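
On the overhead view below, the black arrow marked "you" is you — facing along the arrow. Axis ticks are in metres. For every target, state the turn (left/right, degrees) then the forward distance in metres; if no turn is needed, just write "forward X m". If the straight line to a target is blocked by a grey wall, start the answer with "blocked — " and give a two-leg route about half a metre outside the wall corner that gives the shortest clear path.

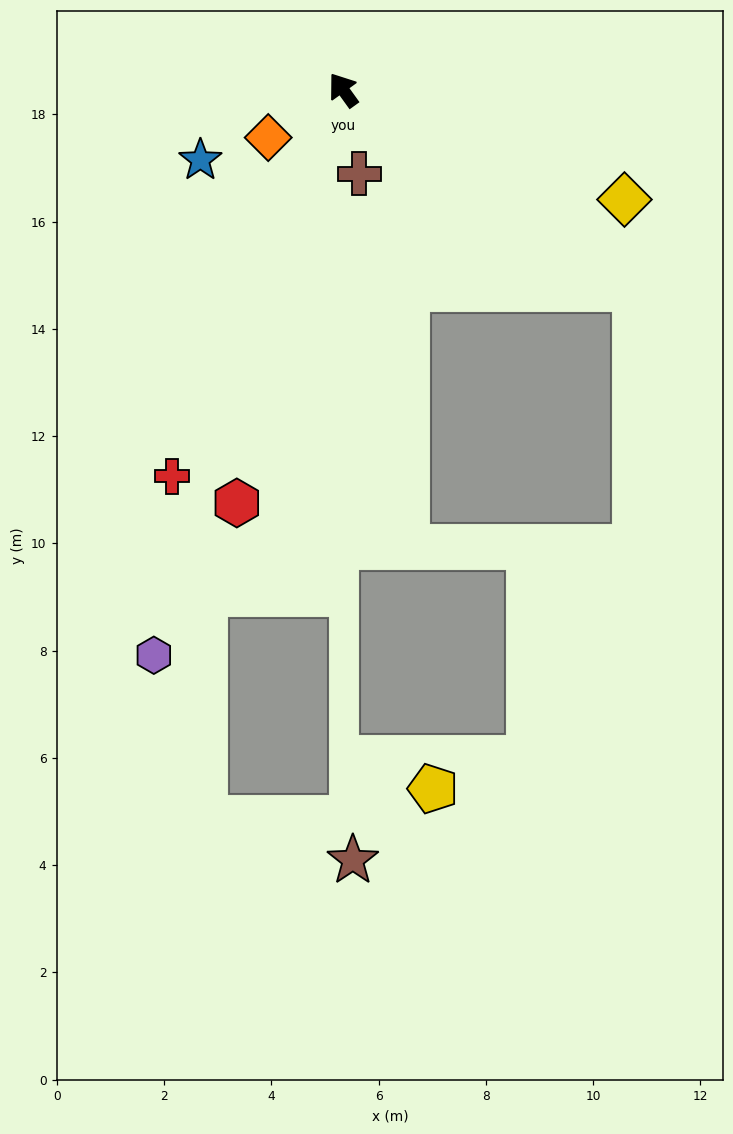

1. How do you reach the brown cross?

turn left 155°, forward 1.6 m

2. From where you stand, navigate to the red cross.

turn left 120°, forward 7.9 m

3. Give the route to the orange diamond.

turn left 87°, forward 1.7 m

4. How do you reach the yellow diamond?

turn right 147°, forward 5.6 m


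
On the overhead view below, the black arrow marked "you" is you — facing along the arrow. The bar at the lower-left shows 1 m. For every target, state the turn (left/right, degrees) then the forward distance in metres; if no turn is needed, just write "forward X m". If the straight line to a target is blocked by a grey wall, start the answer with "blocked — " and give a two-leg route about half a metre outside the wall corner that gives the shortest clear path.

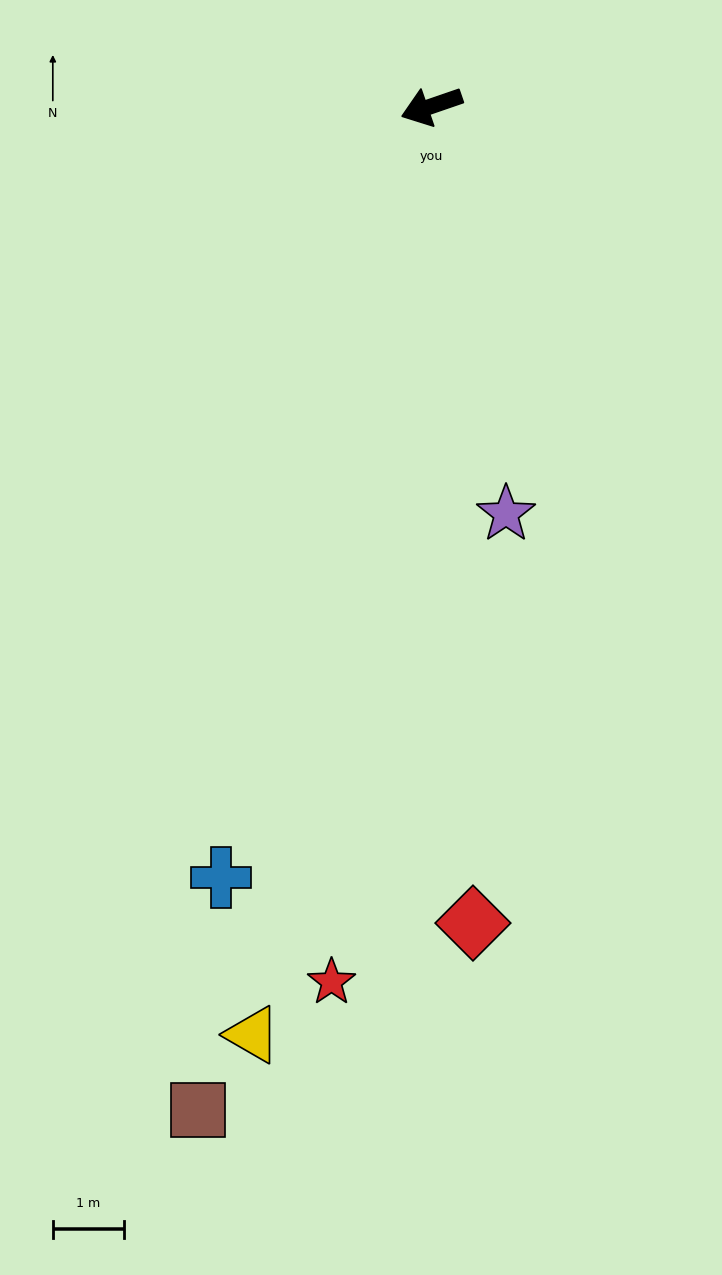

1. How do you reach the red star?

turn left 64°, forward 12.4 m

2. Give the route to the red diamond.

turn left 74°, forward 11.5 m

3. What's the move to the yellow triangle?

turn left 60°, forward 13.3 m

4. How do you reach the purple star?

turn left 81°, forward 5.8 m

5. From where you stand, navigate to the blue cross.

turn left 56°, forward 11.2 m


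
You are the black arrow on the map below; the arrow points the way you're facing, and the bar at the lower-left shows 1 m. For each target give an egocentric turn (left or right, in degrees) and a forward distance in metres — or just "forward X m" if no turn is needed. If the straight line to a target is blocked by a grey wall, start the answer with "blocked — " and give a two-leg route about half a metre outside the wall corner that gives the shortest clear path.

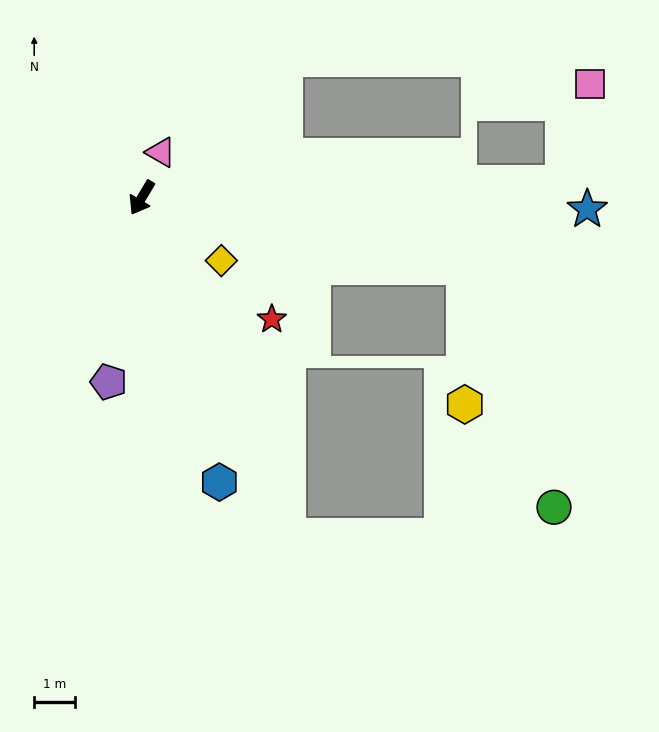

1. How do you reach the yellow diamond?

turn left 82°, forward 2.5 m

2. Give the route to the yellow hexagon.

blocked — turn left 109°, forward 8.0 m, then turn right 78°, forward 3.3 m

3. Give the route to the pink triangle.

turn right 172°, forward 1.2 m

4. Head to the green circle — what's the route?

blocked — turn left 109°, forward 8.0 m, then turn right 58°, forward 6.3 m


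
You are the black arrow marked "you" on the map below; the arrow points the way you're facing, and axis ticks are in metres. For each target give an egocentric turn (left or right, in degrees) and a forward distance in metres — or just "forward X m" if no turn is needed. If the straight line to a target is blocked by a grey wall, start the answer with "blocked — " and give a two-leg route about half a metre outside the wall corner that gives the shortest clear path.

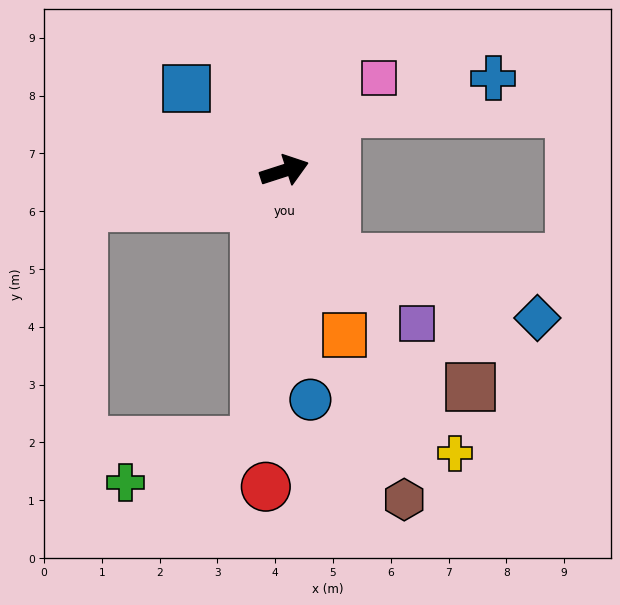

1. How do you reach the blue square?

turn left 122°, forward 2.2 m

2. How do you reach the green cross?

blocked — turn right 114°, forward 4.7 m, then turn right 66°, forward 2.4 m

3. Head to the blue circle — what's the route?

turn right 101°, forward 4.0 m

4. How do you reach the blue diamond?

blocked — turn right 77°, forward 1.8 m, then turn left 43°, forward 3.6 m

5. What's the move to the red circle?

turn right 111°, forward 5.5 m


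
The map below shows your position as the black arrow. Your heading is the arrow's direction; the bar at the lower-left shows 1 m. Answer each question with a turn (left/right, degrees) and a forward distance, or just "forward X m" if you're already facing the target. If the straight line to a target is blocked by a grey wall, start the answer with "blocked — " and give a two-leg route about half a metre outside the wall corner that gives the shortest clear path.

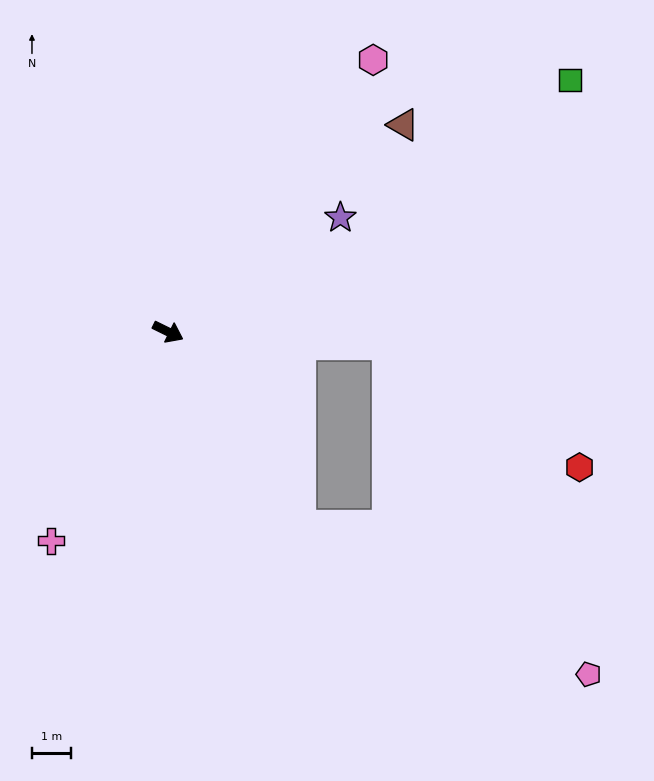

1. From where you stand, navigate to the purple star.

turn left 60°, forward 5.4 m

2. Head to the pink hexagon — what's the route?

turn left 79°, forward 8.8 m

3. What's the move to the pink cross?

turn right 93°, forward 6.2 m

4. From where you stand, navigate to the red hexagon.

blocked — turn left 23°, forward 5.7 m, then turn right 30°, forward 5.9 m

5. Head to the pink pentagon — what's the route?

blocked — turn right 30°, forward 6.1 m, then turn left 29°, forward 8.4 m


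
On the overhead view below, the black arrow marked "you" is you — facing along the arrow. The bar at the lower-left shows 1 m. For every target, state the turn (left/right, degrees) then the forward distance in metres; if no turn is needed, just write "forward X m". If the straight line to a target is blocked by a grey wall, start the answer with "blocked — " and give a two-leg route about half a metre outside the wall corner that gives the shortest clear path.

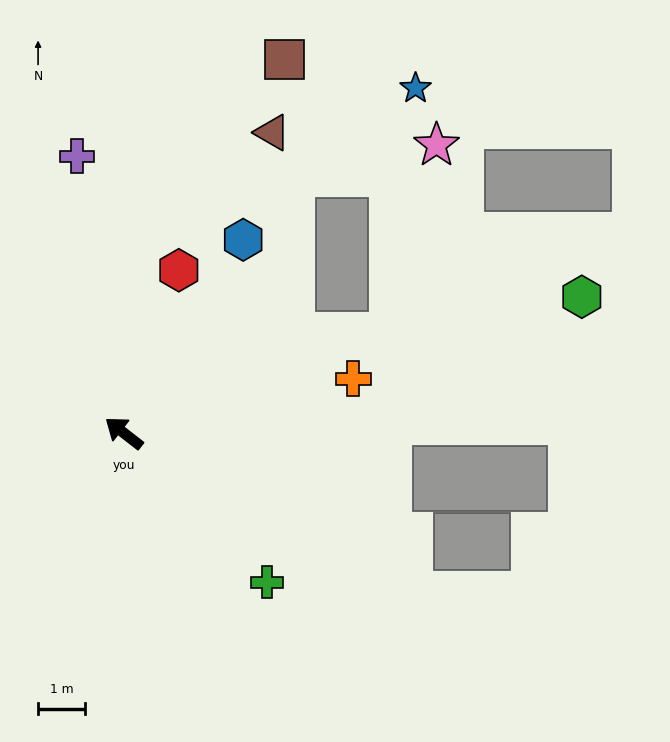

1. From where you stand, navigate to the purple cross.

turn right 43°, forward 6.0 m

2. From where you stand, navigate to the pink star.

blocked — turn right 121°, forward 6.0 m, then turn left 55°, forward 4.1 m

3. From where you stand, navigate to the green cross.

turn left 172°, forward 4.4 m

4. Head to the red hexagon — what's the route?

turn right 71°, forward 3.7 m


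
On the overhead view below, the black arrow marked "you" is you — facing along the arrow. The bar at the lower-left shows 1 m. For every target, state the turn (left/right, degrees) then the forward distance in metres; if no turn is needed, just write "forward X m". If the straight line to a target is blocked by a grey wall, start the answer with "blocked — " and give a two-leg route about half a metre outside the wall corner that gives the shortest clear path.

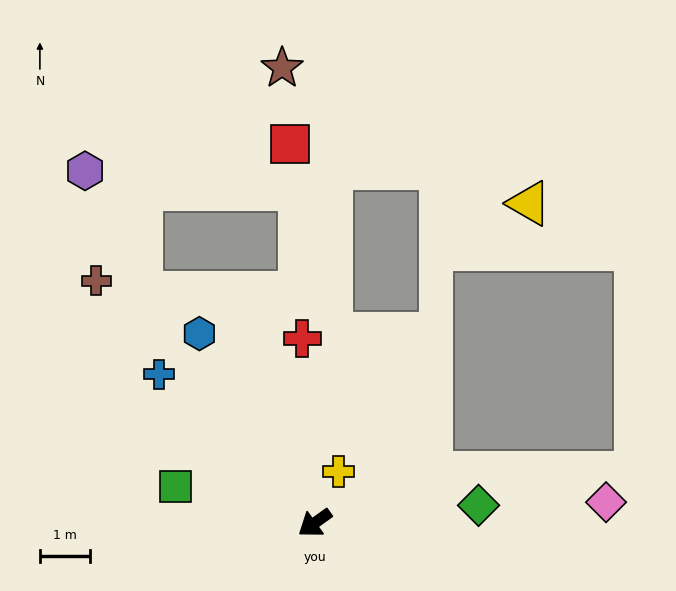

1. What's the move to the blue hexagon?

turn right 94°, forward 4.4 m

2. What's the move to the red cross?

turn right 122°, forward 3.7 m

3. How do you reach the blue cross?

turn right 79°, forward 4.3 m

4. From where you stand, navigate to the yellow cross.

turn right 151°, forward 1.1 m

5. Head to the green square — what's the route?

turn right 50°, forward 2.9 m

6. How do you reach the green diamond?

turn left 150°, forward 3.3 m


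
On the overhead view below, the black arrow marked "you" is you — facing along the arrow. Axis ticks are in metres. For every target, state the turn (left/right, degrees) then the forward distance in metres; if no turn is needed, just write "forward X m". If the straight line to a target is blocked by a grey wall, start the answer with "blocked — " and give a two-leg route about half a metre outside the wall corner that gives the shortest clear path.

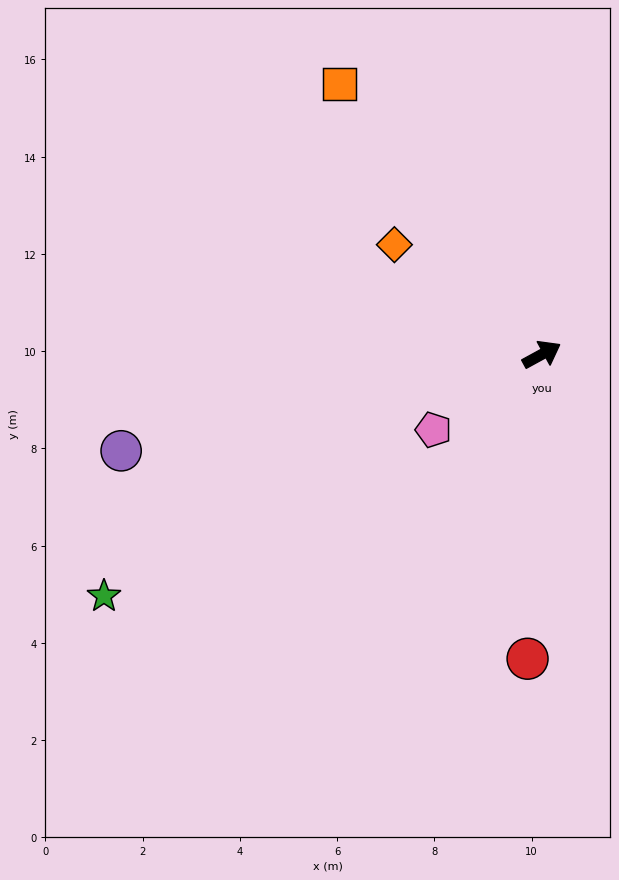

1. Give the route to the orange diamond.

turn left 115°, forward 3.8 m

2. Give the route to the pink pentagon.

turn right 174°, forward 2.7 m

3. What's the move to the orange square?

turn left 98°, forward 6.9 m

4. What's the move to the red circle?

turn right 121°, forward 6.3 m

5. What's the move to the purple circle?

turn left 164°, forward 8.9 m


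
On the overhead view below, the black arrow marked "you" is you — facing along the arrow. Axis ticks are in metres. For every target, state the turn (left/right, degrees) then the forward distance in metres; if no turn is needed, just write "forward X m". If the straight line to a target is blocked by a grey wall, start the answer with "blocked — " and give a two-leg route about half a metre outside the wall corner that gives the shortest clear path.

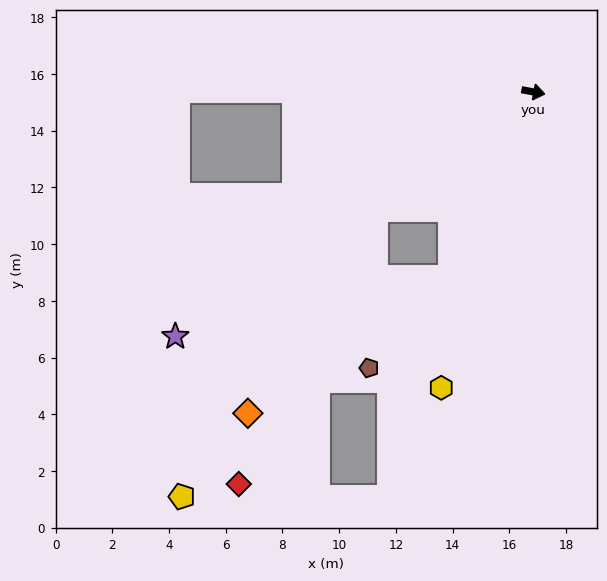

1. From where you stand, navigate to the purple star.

turn right 135°, forward 15.3 m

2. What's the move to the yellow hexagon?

turn right 97°, forward 10.9 m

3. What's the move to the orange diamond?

blocked — turn right 133°, forward 6.9 m, then turn left 21°, forward 8.5 m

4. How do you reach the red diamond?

blocked — turn right 133°, forward 6.9 m, then turn left 27°, forward 10.8 m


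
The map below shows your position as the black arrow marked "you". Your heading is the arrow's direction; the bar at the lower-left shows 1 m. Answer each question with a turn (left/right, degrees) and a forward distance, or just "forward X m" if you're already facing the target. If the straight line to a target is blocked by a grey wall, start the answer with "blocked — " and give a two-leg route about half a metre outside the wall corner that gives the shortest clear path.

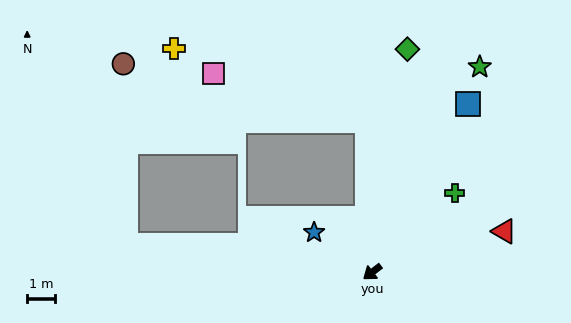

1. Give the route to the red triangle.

turn left 160°, forward 4.9 m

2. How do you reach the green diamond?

turn right 136°, forward 8.0 m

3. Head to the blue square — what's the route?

turn right 157°, forward 6.8 m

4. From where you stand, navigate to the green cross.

turn right 174°, forward 4.0 m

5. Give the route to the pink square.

blocked — turn right 125°, forward 5.3 m, then turn left 70°, forward 5.7 m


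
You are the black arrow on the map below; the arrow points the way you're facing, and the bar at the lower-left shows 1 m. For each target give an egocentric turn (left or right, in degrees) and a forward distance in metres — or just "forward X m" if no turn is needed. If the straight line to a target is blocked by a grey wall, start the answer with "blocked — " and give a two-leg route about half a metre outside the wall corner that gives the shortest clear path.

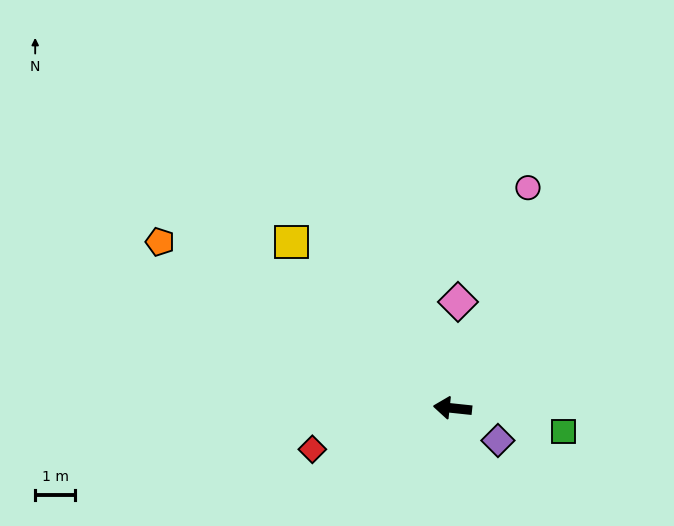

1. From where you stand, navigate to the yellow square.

turn right 40°, forward 5.8 m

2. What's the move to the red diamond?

turn left 22°, forward 3.6 m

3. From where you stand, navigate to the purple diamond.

turn left 151°, forward 1.4 m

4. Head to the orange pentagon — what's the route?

turn right 24°, forward 8.4 m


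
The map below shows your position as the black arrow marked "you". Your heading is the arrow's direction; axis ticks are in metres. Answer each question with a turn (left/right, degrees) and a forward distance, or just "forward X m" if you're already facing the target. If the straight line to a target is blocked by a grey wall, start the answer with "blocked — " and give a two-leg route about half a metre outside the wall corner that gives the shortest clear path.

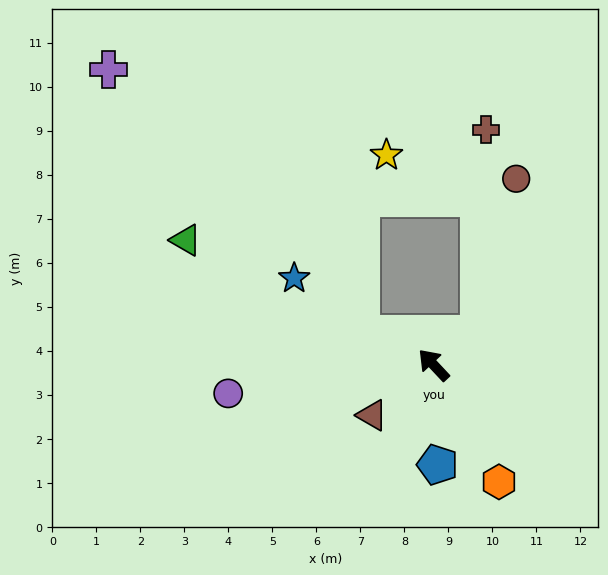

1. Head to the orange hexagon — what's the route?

turn left 166°, forward 3.0 m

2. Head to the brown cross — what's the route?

blocked — turn right 99°, forward 1.3 m, then turn left 54°, forward 4.6 m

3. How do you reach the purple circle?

turn left 55°, forward 4.7 m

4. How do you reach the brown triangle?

turn left 86°, forward 1.8 m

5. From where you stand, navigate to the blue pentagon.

turn left 139°, forward 2.3 m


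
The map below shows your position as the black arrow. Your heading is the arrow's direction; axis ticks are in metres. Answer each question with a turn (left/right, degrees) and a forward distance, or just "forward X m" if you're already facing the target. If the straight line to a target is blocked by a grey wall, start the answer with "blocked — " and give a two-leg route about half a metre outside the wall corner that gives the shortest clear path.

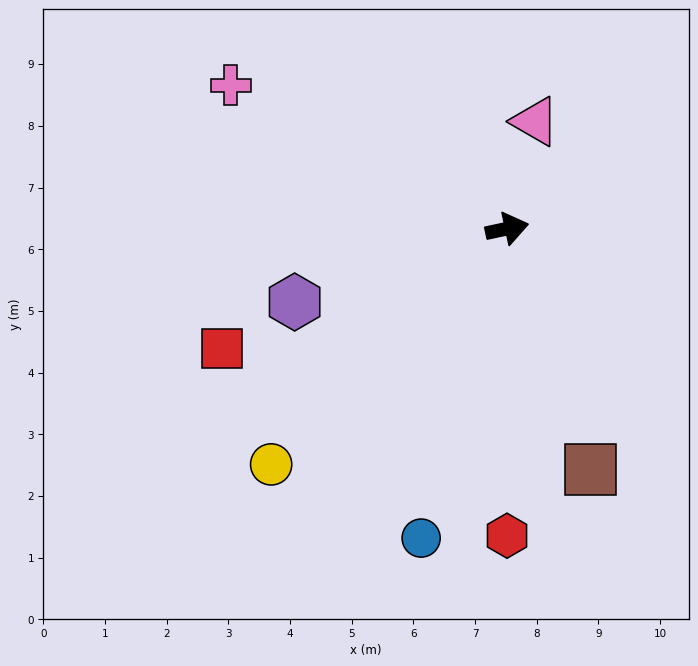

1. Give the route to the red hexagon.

turn right 102°, forward 5.0 m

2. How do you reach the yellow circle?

turn right 147°, forward 5.4 m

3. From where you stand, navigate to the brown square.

turn right 83°, forward 4.1 m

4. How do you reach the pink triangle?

turn left 63°, forward 1.8 m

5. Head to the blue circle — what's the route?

turn right 118°, forward 5.2 m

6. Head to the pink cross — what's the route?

turn left 141°, forward 5.0 m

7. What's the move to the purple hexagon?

turn right 173°, forward 3.6 m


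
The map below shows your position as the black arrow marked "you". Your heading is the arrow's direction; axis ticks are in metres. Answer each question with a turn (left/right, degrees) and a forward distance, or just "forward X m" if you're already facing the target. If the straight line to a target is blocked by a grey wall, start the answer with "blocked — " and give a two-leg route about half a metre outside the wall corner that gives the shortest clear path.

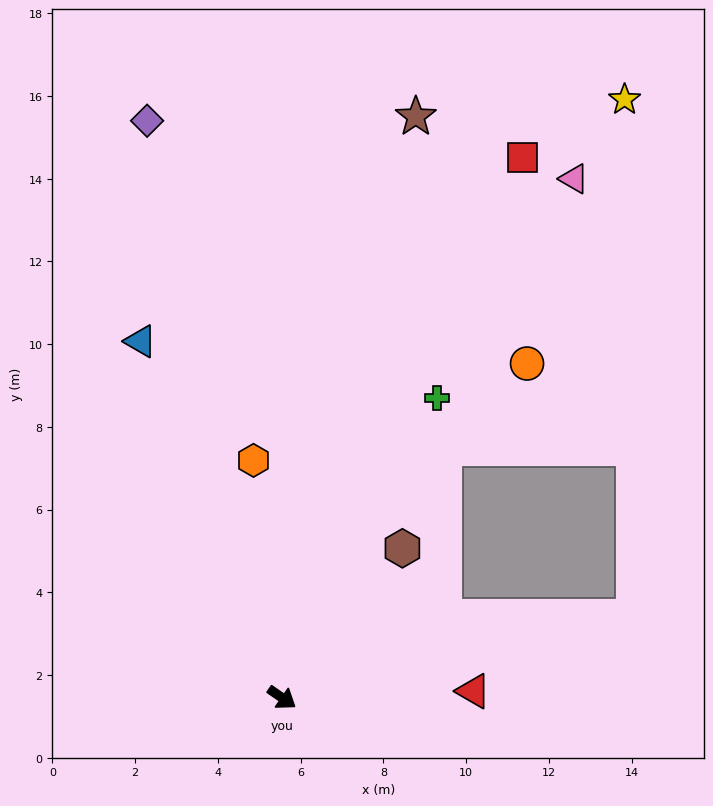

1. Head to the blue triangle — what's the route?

turn left 146°, forward 9.3 m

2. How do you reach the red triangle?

turn left 37°, forward 4.6 m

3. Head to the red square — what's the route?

turn left 101°, forward 14.3 m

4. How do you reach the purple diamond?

turn left 138°, forward 14.3 m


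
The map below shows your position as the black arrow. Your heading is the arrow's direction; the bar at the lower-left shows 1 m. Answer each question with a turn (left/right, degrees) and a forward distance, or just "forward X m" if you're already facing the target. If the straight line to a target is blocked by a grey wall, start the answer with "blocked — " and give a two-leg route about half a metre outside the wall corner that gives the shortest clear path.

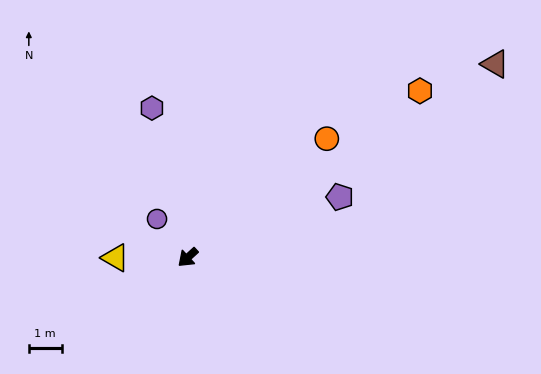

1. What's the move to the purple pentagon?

turn left 159°, forward 5.0 m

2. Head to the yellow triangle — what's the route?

turn right 42°, forward 2.2 m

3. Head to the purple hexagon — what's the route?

turn right 119°, forward 4.7 m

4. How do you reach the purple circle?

turn right 94°, forward 1.5 m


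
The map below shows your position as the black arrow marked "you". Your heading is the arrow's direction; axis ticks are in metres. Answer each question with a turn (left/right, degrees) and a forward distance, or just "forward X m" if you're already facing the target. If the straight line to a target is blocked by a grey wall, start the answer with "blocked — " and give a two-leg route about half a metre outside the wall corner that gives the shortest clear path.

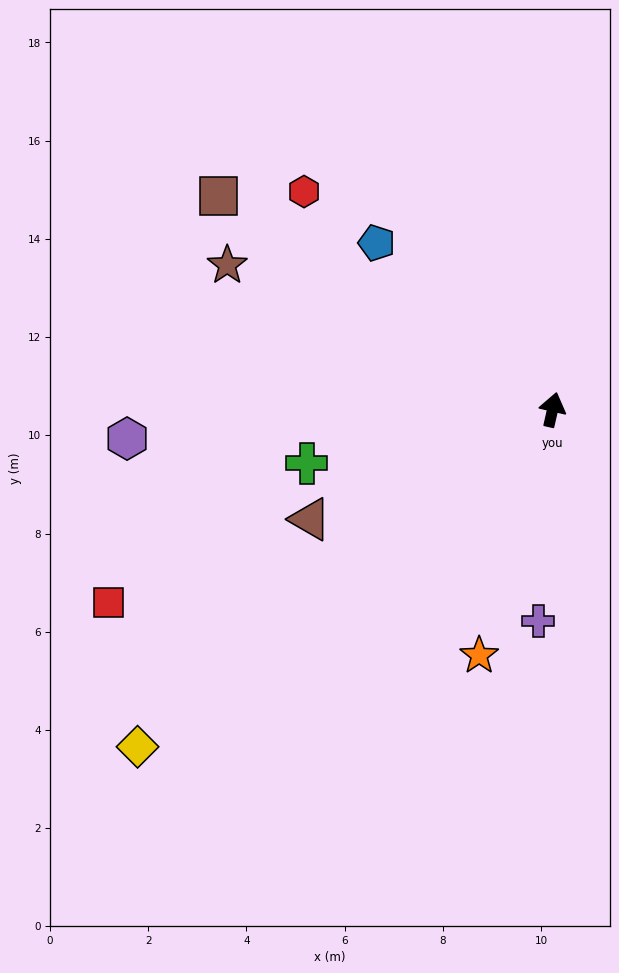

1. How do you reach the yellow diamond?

turn left 142°, forward 10.9 m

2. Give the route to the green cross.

turn left 115°, forward 5.1 m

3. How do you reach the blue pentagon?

turn left 59°, forward 4.9 m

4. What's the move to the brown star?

turn left 79°, forward 7.3 m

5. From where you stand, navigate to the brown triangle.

turn left 127°, forward 5.4 m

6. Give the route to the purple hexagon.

turn left 107°, forward 8.7 m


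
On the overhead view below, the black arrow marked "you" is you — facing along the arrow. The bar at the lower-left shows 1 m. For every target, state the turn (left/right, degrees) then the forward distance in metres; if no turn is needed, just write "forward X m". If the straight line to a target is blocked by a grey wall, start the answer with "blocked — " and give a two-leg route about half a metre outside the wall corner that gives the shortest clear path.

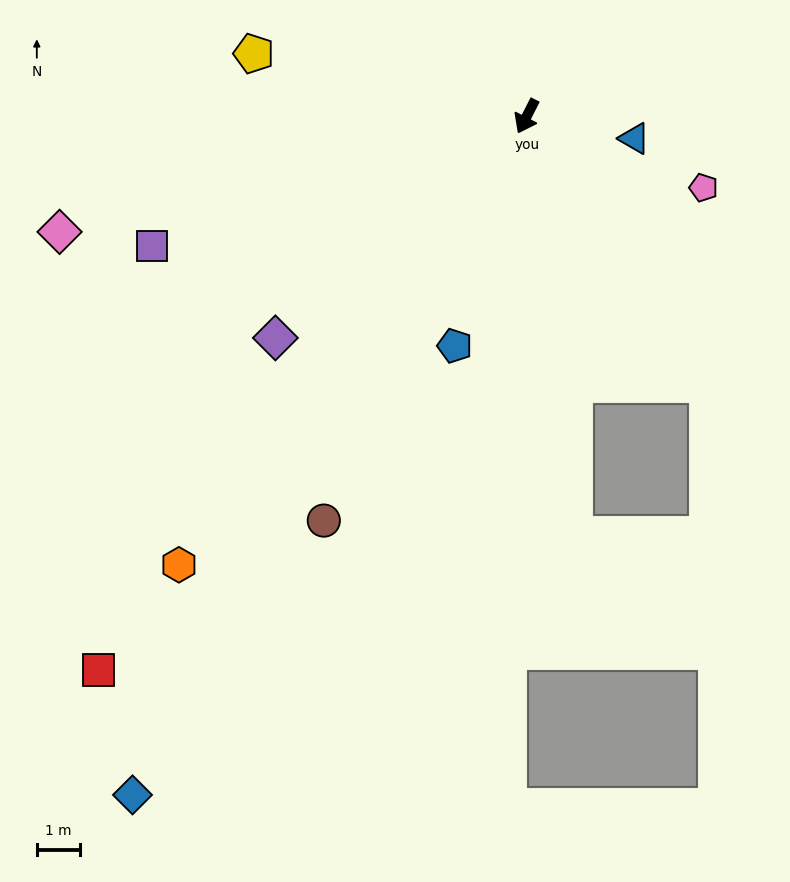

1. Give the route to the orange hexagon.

turn right 11°, forward 13.2 m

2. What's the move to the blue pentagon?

turn left 10°, forward 5.6 m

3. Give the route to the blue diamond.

turn right 3°, forward 18.2 m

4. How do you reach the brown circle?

forward 10.5 m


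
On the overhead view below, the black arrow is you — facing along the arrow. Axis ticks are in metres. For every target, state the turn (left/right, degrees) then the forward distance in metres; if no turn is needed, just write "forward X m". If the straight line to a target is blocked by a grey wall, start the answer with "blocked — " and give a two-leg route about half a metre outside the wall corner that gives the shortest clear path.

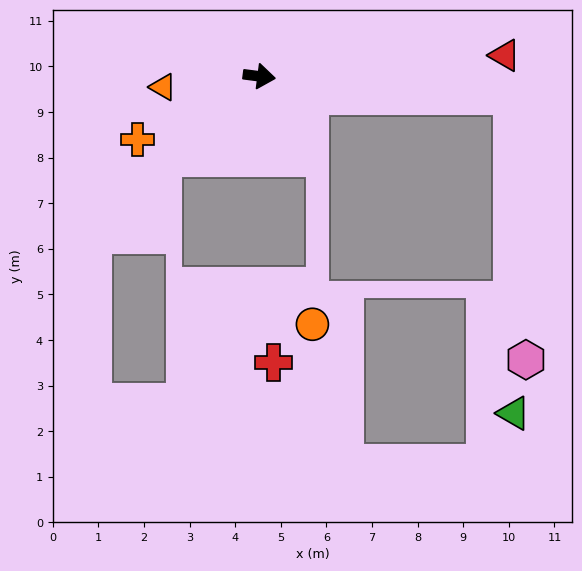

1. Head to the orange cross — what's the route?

turn right 145°, forward 3.0 m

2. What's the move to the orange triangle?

turn right 166°, forward 2.1 m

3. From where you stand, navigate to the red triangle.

turn left 12°, forward 5.4 m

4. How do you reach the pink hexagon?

blocked — turn left 3°, forward 5.6 m, then turn right 83°, forward 5.8 m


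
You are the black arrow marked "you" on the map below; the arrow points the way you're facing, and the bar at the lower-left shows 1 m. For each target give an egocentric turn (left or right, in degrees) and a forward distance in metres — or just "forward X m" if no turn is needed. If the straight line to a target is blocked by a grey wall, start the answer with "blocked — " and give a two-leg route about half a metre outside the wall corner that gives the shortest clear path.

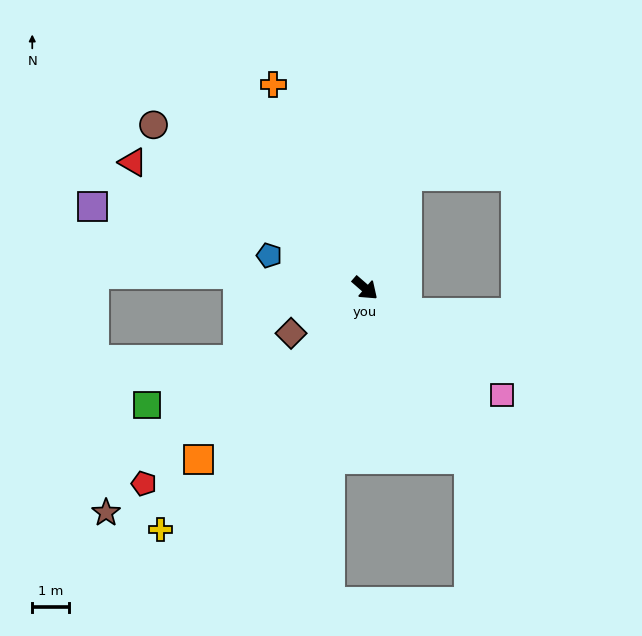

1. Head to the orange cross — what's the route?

turn left 155°, forward 6.2 m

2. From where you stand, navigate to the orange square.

turn right 93°, forward 6.6 m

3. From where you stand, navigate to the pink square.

turn left 3°, forward 4.8 m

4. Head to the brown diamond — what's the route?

turn right 108°, forward 2.4 m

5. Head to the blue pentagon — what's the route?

turn right 158°, forward 2.8 m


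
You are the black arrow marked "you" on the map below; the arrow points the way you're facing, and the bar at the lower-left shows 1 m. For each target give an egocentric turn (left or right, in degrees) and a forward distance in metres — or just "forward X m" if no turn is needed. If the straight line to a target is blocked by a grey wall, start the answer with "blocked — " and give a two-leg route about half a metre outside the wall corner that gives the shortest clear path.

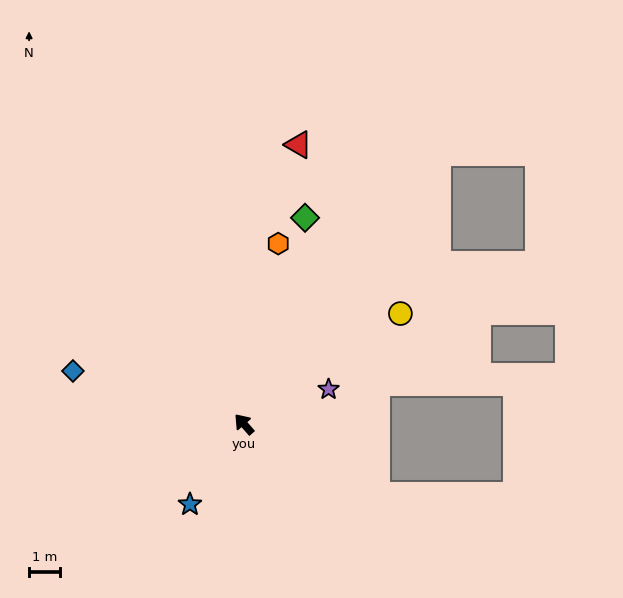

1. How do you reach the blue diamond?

turn left 32°, forward 5.8 m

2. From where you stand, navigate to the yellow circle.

turn right 96°, forward 6.2 m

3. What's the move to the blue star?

turn left 105°, forward 3.1 m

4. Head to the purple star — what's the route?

turn right 109°, forward 3.0 m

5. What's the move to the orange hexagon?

turn right 52°, forward 5.9 m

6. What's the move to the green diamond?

turn right 58°, forward 6.9 m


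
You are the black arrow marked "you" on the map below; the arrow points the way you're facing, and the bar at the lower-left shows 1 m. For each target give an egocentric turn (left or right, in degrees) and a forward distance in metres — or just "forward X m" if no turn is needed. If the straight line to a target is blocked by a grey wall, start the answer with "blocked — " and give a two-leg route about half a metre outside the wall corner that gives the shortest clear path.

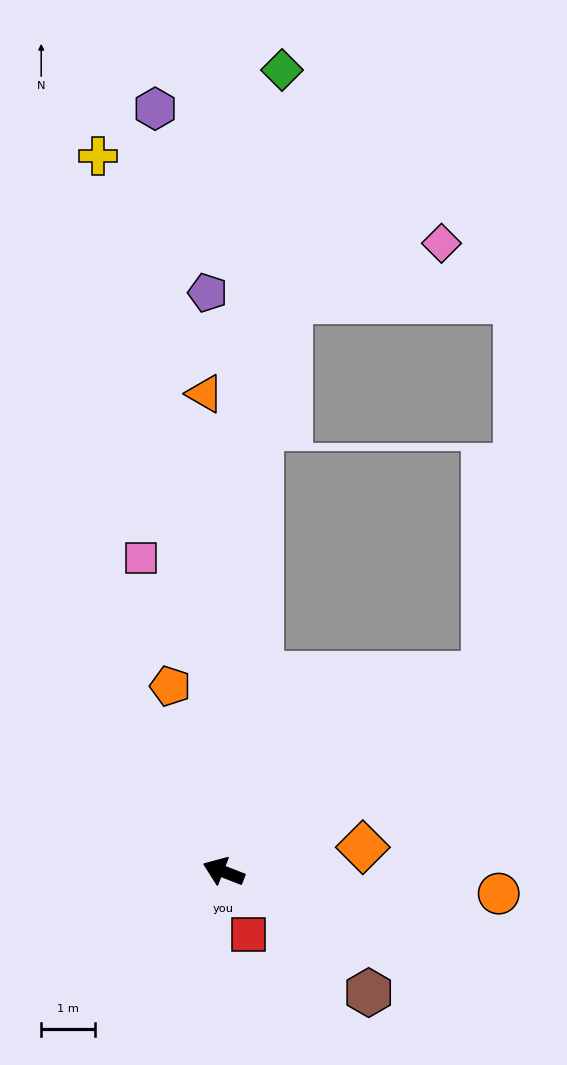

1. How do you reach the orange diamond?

turn right 149°, forward 2.6 m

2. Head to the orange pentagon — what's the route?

turn right 53°, forward 3.6 m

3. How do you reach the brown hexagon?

turn left 162°, forward 3.5 m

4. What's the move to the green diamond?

turn right 73°, forward 15.0 m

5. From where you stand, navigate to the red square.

turn left 133°, forward 1.3 m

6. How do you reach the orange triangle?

turn right 66°, forward 8.9 m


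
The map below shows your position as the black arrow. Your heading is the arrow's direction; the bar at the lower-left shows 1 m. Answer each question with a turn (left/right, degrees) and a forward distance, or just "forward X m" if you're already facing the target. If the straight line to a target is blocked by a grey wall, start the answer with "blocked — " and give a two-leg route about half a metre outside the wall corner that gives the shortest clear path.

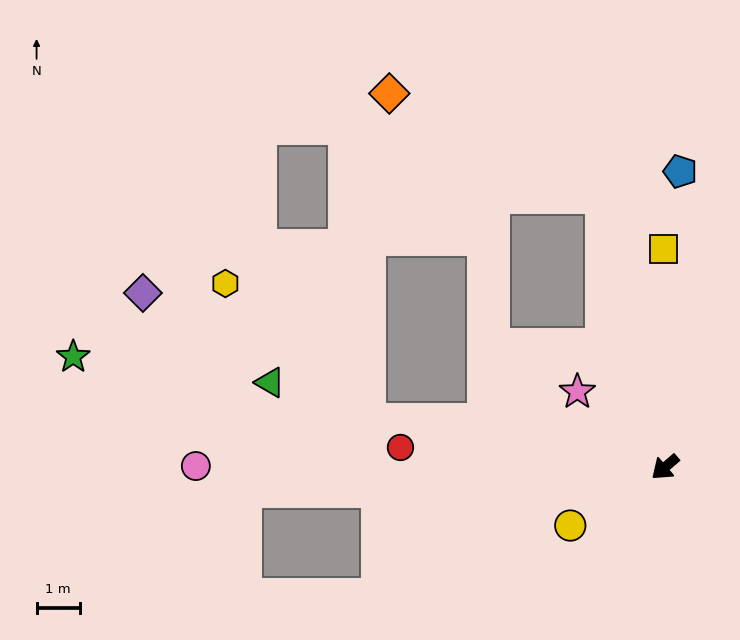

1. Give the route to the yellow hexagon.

blocked — turn right 49°, forward 7.0 m, then turn right 36°, forward 4.6 m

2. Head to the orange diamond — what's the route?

blocked — turn right 118°, forward 6.4 m, then turn left 52°, forward 5.5 m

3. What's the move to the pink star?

turn right 81°, forward 2.7 m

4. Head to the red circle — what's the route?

turn right 45°, forward 6.1 m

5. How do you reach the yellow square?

turn right 130°, forward 5.1 m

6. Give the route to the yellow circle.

turn right 9°, forward 2.6 m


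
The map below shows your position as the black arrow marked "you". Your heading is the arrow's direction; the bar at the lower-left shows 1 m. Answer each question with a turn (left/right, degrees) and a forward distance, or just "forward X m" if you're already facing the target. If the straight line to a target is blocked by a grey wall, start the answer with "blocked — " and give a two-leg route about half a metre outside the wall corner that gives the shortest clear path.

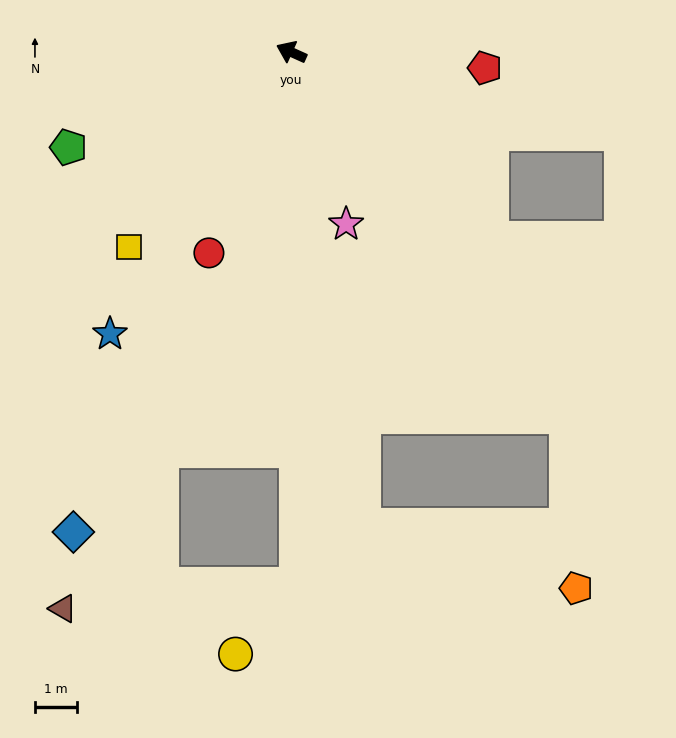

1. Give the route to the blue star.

turn left 82°, forward 8.0 m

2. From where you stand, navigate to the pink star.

turn left 132°, forward 4.3 m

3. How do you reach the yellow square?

turn left 74°, forward 6.1 m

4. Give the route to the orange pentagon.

blocked — turn left 151°, forward 10.9 m, then turn right 33°, forward 4.1 m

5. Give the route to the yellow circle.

blocked — turn left 115°, forward 12.7 m, then turn right 42°, forward 2.2 m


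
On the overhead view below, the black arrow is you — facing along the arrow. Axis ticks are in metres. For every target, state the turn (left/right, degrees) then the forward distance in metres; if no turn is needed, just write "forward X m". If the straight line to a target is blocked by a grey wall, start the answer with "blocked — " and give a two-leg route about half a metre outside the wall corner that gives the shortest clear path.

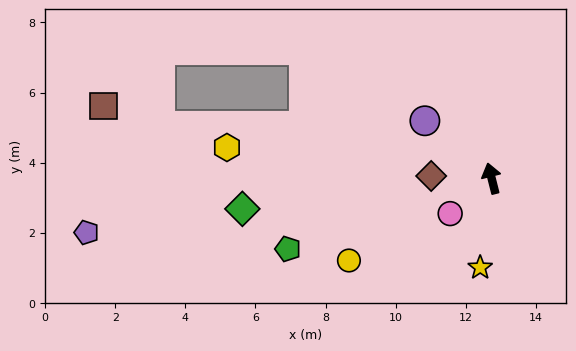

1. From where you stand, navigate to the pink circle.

turn left 116°, forward 1.6 m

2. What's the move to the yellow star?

turn left 159°, forward 2.6 m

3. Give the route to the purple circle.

turn left 35°, forward 2.5 m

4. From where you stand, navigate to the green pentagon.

turn left 95°, forward 6.1 m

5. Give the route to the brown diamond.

turn left 74°, forward 1.7 m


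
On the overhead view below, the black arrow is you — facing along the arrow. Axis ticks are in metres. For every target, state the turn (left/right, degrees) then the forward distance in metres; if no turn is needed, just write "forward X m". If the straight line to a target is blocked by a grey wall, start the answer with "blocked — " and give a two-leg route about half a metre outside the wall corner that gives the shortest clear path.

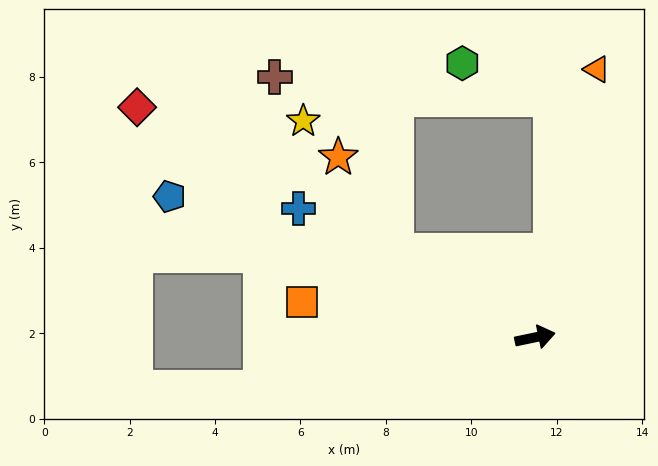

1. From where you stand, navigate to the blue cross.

turn left 140°, forward 6.3 m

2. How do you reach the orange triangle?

turn left 65°, forward 6.4 m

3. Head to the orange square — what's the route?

turn left 160°, forward 5.5 m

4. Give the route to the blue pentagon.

turn left 147°, forward 9.2 m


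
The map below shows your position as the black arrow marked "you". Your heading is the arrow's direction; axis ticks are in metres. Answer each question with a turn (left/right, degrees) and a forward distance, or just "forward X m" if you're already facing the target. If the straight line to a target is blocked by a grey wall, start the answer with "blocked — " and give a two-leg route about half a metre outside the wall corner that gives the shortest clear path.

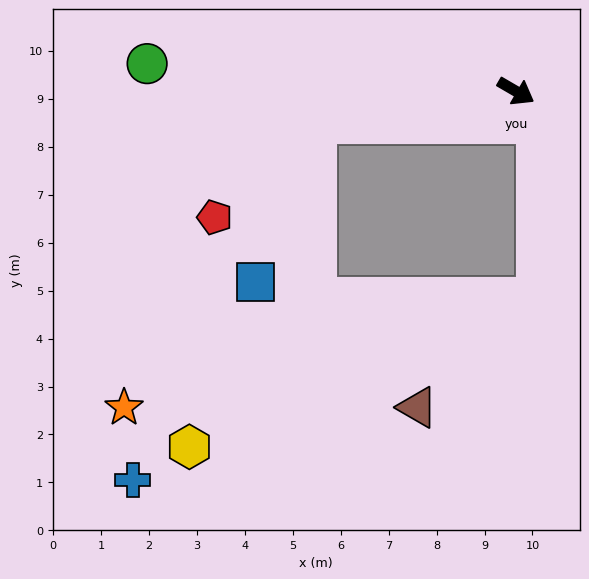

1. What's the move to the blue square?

blocked — turn right 141°, forward 4.2 m, then turn left 60°, forward 3.5 m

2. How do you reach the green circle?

turn right 154°, forward 7.7 m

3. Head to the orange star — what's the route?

blocked — turn right 141°, forward 4.2 m, then turn left 47°, forward 7.1 m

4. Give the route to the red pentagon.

blocked — turn right 141°, forward 4.2 m, then turn left 34°, forward 2.9 m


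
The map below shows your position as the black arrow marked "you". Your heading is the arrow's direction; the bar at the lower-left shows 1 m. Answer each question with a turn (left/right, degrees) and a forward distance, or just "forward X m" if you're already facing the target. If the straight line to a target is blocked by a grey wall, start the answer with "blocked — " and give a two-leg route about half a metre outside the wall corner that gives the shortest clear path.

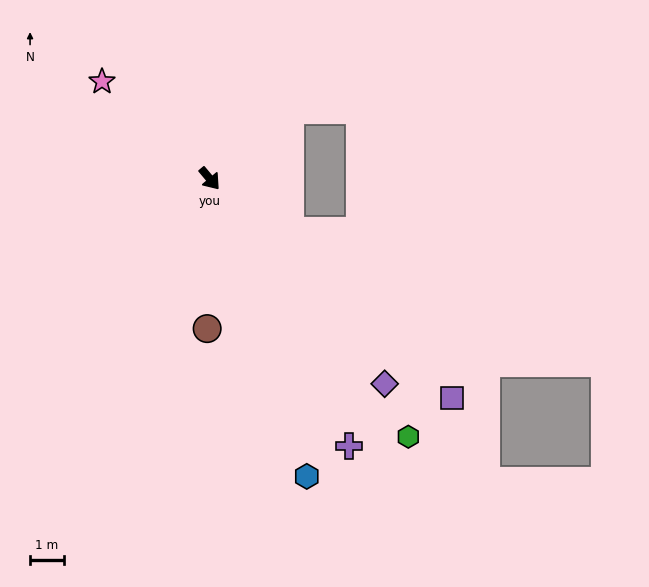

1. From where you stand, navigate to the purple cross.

turn right 12°, forward 8.9 m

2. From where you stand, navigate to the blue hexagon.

turn right 22°, forward 9.2 m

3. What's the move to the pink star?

turn right 172°, forward 4.3 m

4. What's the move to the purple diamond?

forward 7.9 m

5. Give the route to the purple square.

turn left 8°, forward 9.6 m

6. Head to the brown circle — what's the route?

turn right 41°, forward 4.4 m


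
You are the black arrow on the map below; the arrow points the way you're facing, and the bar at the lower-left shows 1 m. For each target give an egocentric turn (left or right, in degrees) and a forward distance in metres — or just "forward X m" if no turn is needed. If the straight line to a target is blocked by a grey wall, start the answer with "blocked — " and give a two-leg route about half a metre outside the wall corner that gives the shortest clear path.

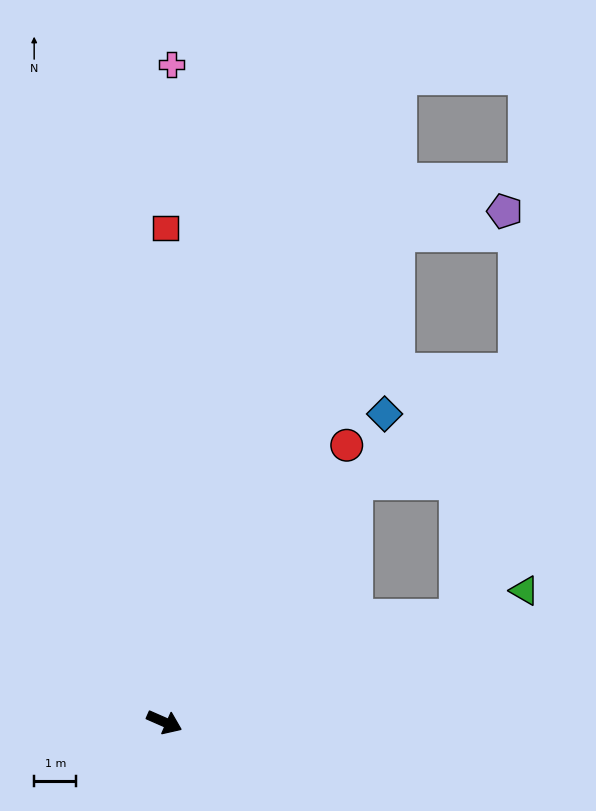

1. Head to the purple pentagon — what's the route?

blocked — turn left 88°, forward 12.8 m, then turn right 52°, forward 2.6 m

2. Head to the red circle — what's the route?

turn left 80°, forward 7.9 m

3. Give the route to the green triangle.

turn left 44°, forward 9.1 m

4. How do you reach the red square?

turn left 114°, forward 11.7 m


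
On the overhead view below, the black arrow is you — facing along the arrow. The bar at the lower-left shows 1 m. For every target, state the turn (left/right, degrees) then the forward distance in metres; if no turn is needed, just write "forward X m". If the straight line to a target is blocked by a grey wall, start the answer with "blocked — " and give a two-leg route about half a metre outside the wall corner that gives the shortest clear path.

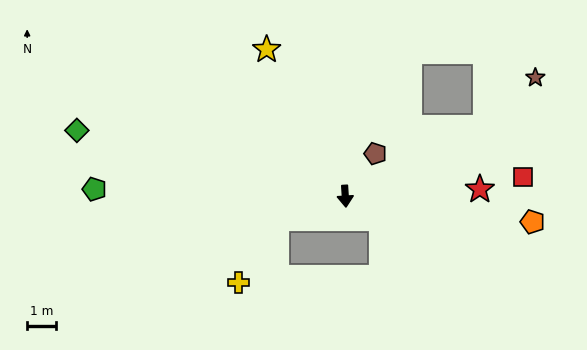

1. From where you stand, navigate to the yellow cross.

blocked — turn right 75°, forward 2.5 m, then turn left 41°, forward 2.5 m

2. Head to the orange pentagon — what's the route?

turn left 79°, forward 6.5 m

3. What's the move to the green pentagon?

turn right 95°, forward 8.6 m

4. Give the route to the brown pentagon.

turn left 141°, forward 1.8 m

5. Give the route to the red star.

turn left 89°, forward 4.6 m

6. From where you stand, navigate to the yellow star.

turn right 155°, forward 5.7 m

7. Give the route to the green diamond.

turn right 107°, forward 9.5 m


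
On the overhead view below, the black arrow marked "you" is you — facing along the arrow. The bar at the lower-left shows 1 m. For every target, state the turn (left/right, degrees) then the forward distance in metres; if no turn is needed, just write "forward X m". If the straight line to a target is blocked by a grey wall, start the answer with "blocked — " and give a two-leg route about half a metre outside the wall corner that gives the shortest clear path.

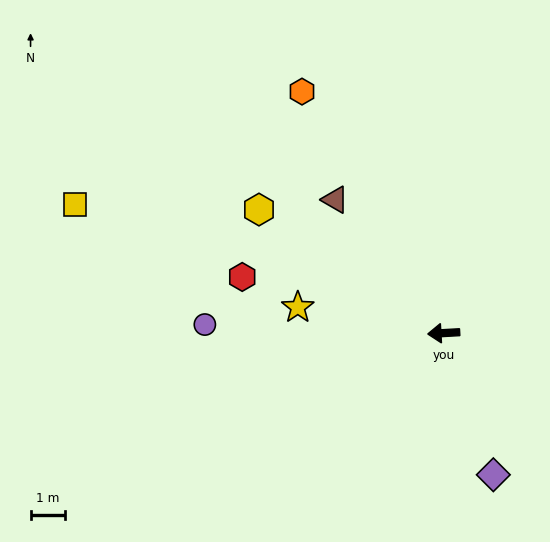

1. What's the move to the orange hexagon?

turn right 63°, forward 8.1 m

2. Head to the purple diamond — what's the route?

turn left 106°, forward 4.3 m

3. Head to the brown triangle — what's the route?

turn right 54°, forward 4.9 m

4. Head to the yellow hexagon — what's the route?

turn right 37°, forward 6.4 m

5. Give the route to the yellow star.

turn right 13°, forward 4.3 m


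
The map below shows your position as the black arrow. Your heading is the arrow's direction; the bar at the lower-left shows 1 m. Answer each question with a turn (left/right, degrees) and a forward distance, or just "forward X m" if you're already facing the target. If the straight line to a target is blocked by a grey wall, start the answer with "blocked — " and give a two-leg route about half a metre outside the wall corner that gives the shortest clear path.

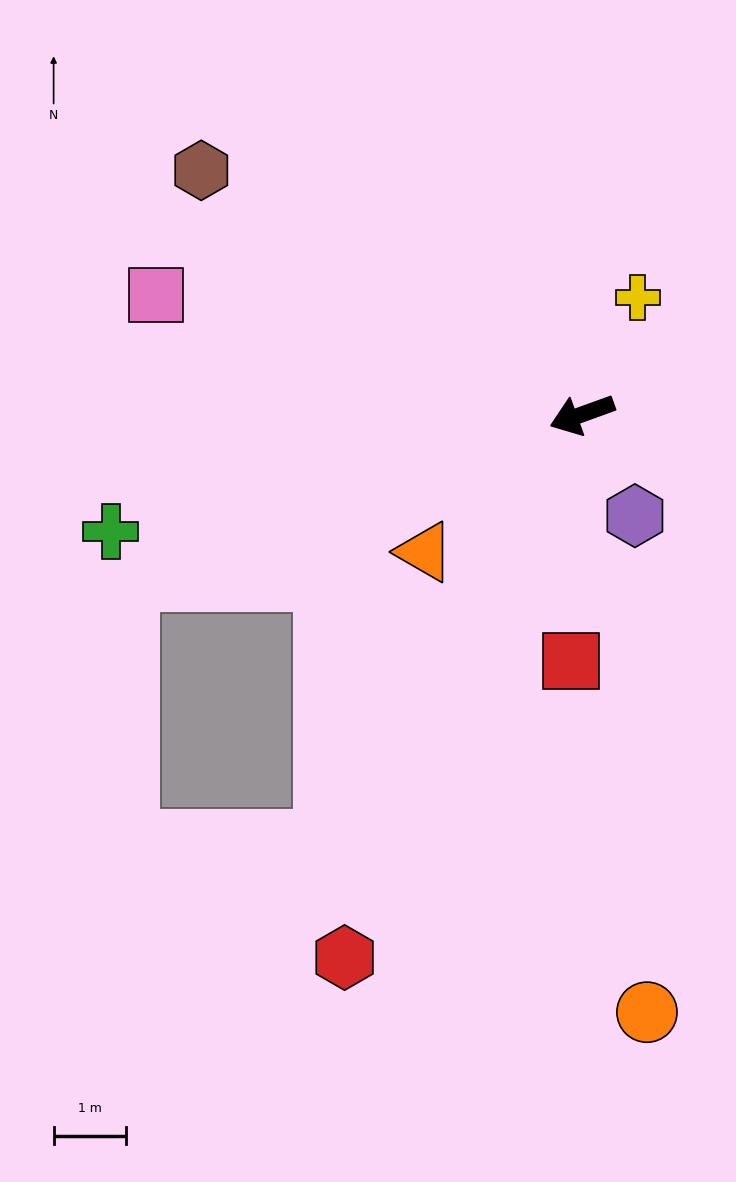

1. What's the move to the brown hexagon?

turn right 53°, forward 6.2 m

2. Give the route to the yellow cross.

turn right 135°, forward 1.8 m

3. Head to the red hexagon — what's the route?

turn left 46°, forward 8.1 m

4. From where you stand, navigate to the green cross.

turn right 6°, forward 6.7 m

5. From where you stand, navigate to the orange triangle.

turn left 21°, forward 2.9 m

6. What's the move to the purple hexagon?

turn left 98°, forward 1.6 m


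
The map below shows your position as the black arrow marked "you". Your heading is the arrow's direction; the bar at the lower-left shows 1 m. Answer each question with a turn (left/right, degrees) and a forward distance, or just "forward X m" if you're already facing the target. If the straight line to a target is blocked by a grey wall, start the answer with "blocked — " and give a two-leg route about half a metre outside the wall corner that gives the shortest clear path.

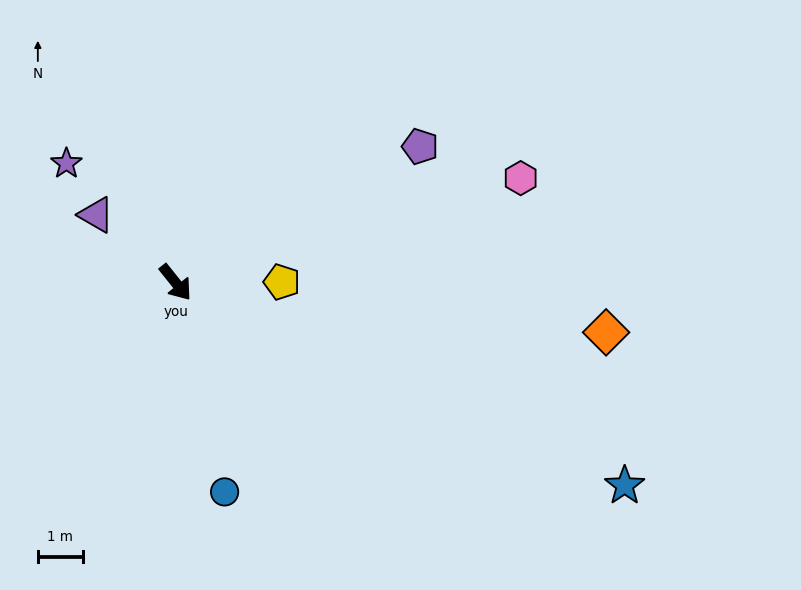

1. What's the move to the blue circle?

turn right 26°, forward 4.8 m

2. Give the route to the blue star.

turn left 27°, forward 11.0 m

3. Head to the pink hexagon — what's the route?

turn left 68°, forward 8.0 m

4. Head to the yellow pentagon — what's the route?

turn left 52°, forward 2.4 m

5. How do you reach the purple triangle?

turn right 169°, forward 2.3 m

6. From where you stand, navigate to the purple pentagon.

turn left 80°, forward 6.2 m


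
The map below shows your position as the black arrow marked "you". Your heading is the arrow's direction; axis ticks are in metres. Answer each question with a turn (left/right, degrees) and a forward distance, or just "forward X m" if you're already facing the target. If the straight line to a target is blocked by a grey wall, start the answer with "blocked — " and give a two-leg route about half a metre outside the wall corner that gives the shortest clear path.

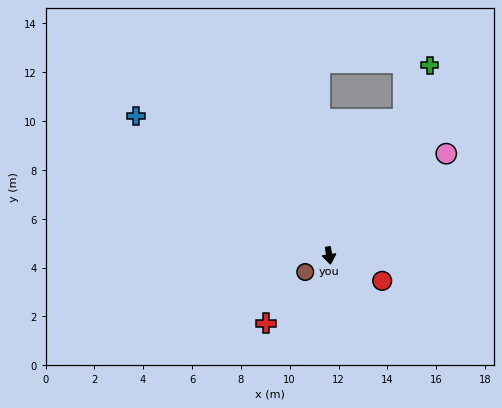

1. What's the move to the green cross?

turn left 143°, forward 8.8 m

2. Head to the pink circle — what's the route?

turn left 122°, forward 6.4 m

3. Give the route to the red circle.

turn left 56°, forward 2.4 m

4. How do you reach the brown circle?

turn right 64°, forward 1.2 m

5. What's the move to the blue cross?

turn right 135°, forward 9.7 m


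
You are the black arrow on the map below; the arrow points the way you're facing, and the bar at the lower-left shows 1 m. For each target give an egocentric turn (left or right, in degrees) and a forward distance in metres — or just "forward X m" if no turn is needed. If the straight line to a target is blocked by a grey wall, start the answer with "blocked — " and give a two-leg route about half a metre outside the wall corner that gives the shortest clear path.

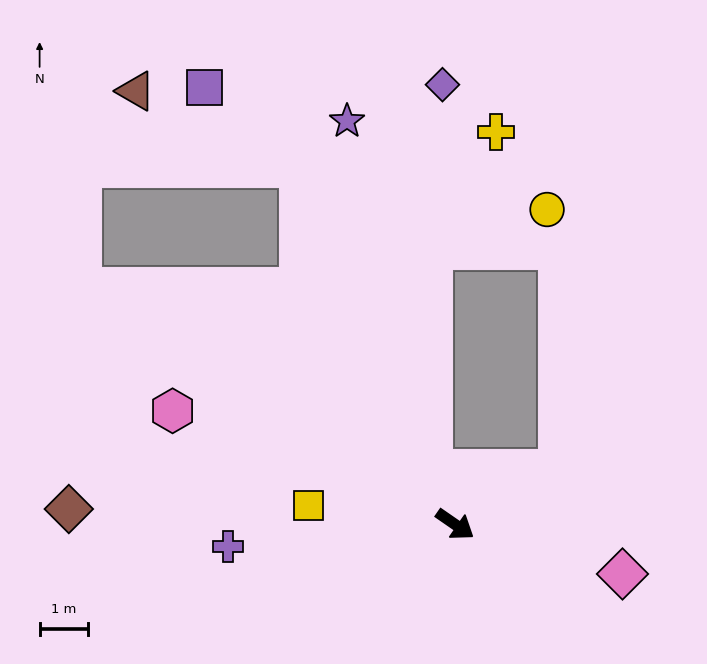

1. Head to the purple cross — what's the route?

turn right 140°, forward 4.7 m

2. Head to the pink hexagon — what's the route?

turn right 167°, forward 6.3 m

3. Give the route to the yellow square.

turn right 153°, forward 3.0 m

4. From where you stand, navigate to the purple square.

blocked — turn left 148°, forward 8.0 m, then turn left 27°, forward 2.6 m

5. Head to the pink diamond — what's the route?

turn left 18°, forward 3.6 m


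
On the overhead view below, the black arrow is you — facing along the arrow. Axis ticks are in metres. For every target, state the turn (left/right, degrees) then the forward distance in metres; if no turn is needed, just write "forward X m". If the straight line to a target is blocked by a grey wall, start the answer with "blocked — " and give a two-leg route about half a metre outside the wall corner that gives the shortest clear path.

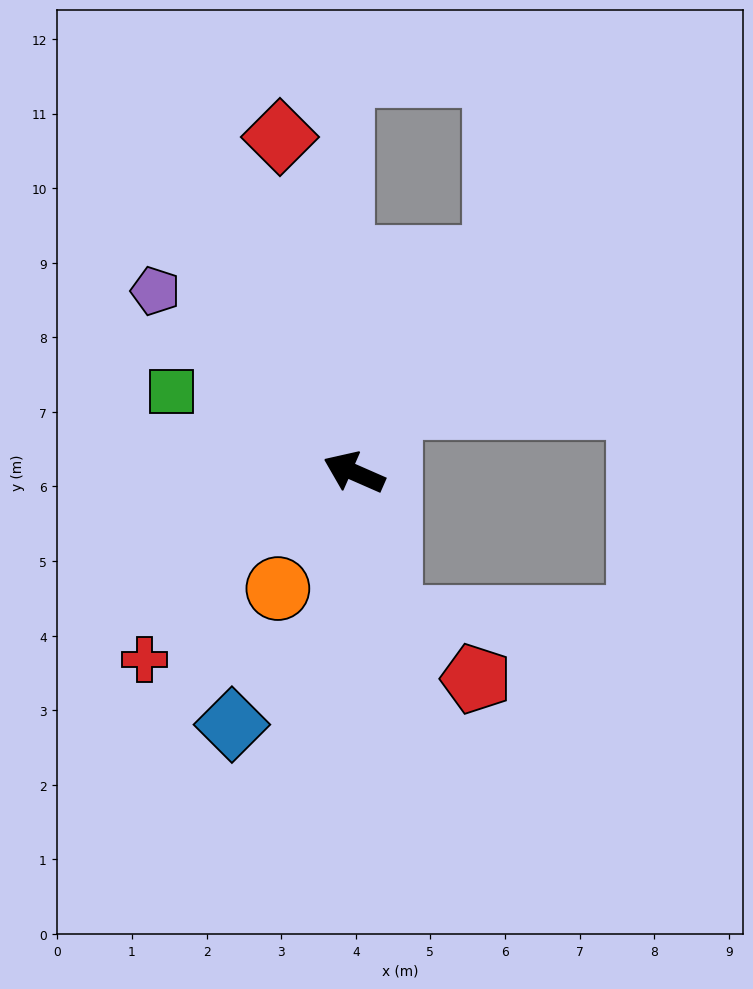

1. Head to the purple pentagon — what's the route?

turn right 19°, forward 3.6 m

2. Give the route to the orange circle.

turn left 80°, forward 1.9 m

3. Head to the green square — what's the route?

forward 2.7 m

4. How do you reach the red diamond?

turn right 54°, forward 4.6 m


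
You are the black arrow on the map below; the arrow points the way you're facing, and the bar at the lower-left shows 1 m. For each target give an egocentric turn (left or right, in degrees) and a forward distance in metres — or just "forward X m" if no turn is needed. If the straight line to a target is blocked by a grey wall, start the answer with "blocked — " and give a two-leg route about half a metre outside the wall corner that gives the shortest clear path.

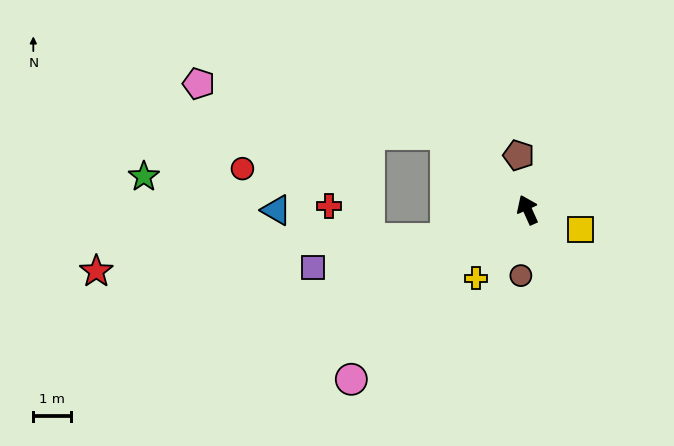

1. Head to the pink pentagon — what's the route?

blocked — turn left 23°, forward 3.0 m, then turn left 31°, forward 6.7 m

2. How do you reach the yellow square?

turn right 135°, forward 1.5 m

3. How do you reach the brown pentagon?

turn right 15°, forward 1.5 m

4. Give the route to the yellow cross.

turn left 119°, forward 2.3 m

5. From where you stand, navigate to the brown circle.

turn left 150°, forward 1.8 m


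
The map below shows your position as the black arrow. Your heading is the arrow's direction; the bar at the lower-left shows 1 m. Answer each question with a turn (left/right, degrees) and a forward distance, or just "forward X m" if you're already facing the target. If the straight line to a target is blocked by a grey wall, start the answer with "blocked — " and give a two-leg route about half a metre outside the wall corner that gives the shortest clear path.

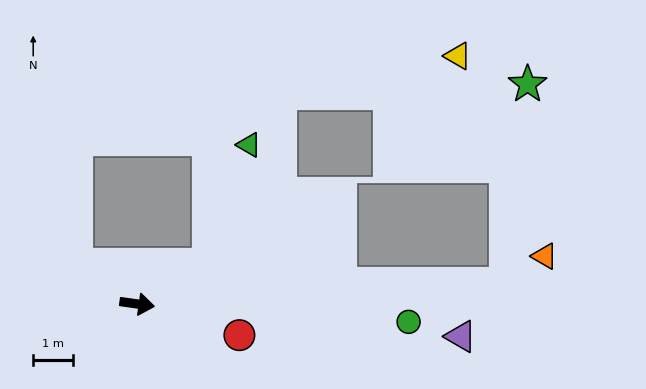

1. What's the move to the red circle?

turn right 9°, forward 2.7 m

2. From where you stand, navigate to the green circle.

turn left 4°, forward 6.8 m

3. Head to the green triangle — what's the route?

blocked — turn left 36°, forward 2.0 m, then turn left 44°, forward 3.2 m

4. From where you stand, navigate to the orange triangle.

blocked — turn left 11°, forward 9.2 m, then turn left 33°, forward 1.2 m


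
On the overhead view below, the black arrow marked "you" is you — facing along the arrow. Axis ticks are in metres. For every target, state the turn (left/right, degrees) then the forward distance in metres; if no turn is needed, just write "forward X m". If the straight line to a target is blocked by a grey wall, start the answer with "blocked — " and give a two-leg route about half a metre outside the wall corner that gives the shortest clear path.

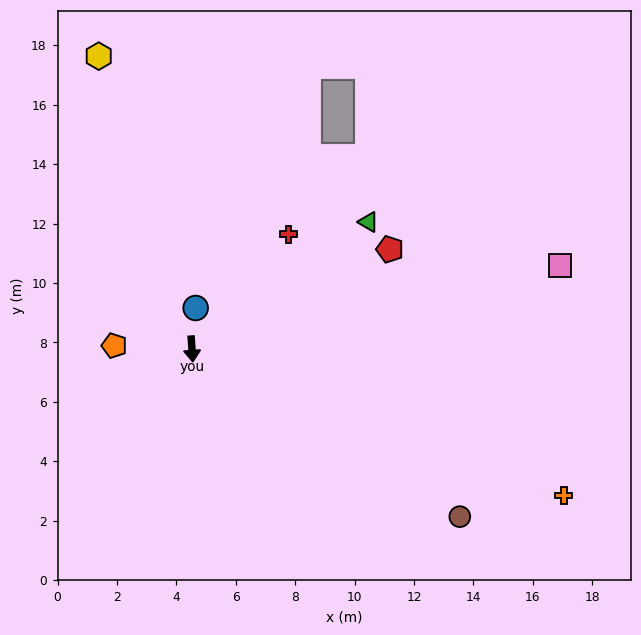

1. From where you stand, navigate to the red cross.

turn left 136°, forward 5.0 m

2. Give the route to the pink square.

turn left 99°, forward 12.7 m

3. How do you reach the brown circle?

turn left 54°, forward 10.6 m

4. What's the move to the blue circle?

turn left 171°, forward 1.4 m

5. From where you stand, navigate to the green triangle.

turn left 122°, forward 7.3 m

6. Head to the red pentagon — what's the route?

turn left 113°, forward 7.5 m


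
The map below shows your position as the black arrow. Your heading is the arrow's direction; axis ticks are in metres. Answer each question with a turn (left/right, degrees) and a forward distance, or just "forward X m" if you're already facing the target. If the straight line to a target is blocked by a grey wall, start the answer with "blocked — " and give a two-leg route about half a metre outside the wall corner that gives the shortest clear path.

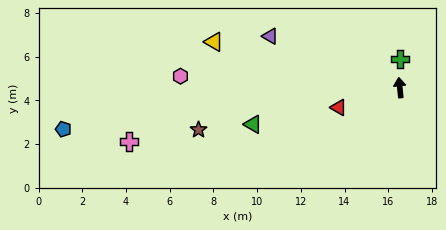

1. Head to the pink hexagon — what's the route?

turn left 81°, forward 10.0 m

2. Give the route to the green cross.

turn right 6°, forward 1.3 m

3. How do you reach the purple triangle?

turn left 62°, forward 6.4 m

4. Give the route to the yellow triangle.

turn left 70°, forward 8.8 m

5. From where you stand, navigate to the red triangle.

turn left 102°, forward 2.9 m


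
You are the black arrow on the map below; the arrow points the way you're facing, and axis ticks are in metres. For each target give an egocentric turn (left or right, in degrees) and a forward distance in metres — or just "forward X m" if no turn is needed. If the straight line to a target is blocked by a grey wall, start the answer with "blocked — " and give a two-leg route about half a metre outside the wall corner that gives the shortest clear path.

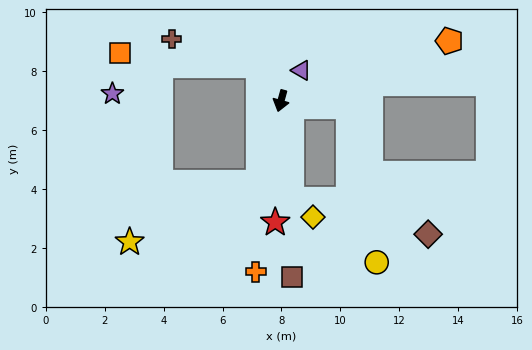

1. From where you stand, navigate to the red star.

turn left 13°, forward 4.1 m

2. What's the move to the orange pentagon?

turn left 125°, forward 6.1 m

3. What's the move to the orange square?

blocked — turn right 131°, forward 1.4 m, then turn left 51°, forward 4.7 m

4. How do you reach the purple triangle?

turn left 162°, forward 1.2 m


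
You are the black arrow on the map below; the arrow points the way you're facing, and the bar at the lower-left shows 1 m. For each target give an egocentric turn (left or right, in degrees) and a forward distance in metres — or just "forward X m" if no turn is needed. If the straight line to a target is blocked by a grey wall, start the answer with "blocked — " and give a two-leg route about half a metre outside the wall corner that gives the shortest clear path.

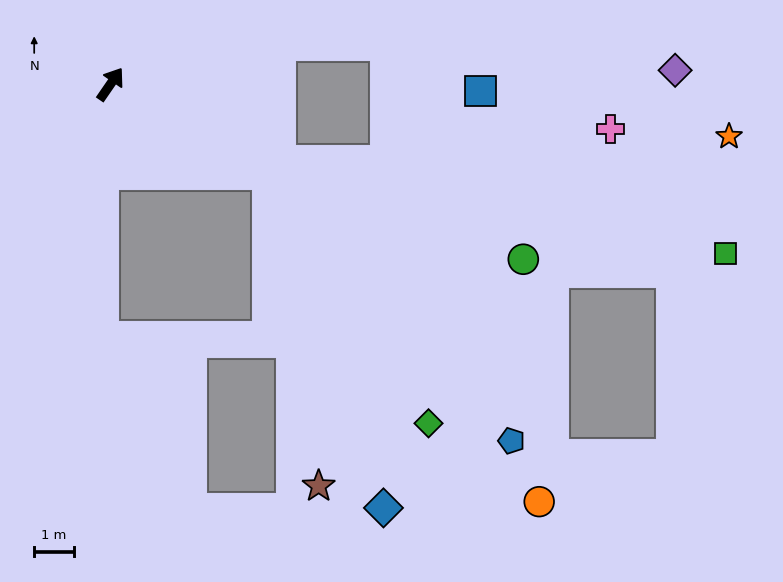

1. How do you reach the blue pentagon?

blocked — turn right 85°, forward 4.6 m, then turn right 18°, forward 9.2 m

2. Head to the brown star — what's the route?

blocked — turn right 85°, forward 4.6 m, then turn right 51°, forward 8.0 m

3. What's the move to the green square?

blocked — turn right 80°, forward 4.7 m, then turn left 13°, forward 11.6 m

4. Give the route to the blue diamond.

blocked — turn right 85°, forward 4.6 m, then turn right 42°, forward 9.0 m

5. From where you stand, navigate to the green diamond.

blocked — turn right 85°, forward 4.6 m, then turn right 28°, forward 7.5 m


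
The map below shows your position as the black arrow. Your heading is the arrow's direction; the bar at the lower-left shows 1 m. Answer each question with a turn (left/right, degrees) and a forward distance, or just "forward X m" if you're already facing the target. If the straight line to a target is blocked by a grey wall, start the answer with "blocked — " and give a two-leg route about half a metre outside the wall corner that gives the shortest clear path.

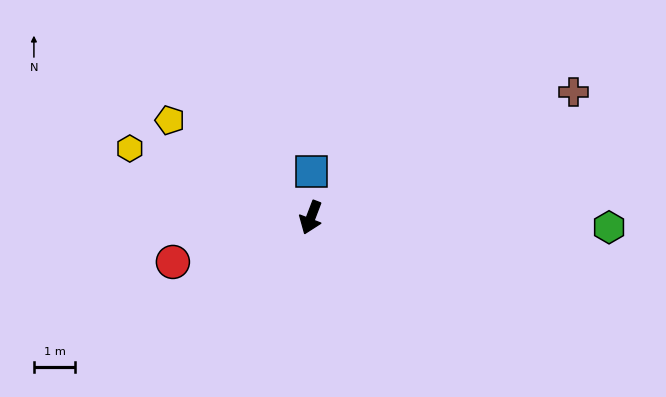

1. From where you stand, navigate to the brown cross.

turn left 136°, forward 7.1 m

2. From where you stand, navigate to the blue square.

turn right 159°, forward 1.1 m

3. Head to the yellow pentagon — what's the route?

turn right 104°, forward 4.1 m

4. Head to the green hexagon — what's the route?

turn left 109°, forward 7.2 m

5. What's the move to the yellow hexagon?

turn right 90°, forward 4.7 m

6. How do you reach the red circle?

turn right 51°, forward 3.5 m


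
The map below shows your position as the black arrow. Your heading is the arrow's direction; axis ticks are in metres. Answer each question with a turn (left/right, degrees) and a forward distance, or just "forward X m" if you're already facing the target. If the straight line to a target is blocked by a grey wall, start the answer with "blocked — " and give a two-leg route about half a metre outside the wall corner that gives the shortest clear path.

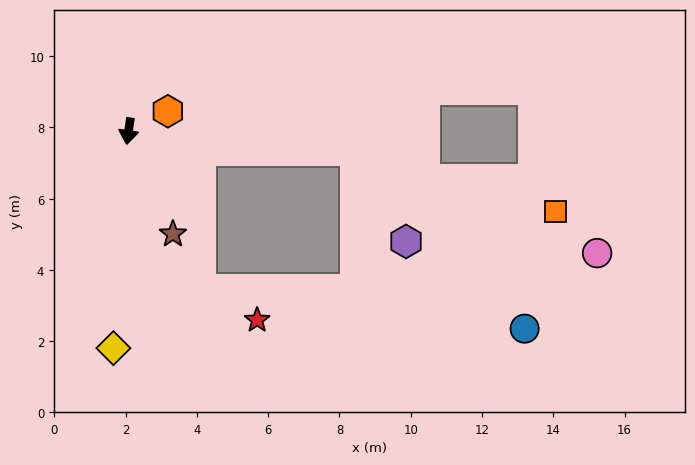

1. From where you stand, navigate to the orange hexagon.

turn left 125°, forward 1.2 m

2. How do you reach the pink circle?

blocked — turn left 93°, forward 6.4 m, then turn right 18°, forward 7.4 m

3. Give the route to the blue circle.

blocked — turn left 93°, forward 6.4 m, then turn right 41°, forward 6.9 m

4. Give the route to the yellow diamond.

turn left 4°, forward 6.1 m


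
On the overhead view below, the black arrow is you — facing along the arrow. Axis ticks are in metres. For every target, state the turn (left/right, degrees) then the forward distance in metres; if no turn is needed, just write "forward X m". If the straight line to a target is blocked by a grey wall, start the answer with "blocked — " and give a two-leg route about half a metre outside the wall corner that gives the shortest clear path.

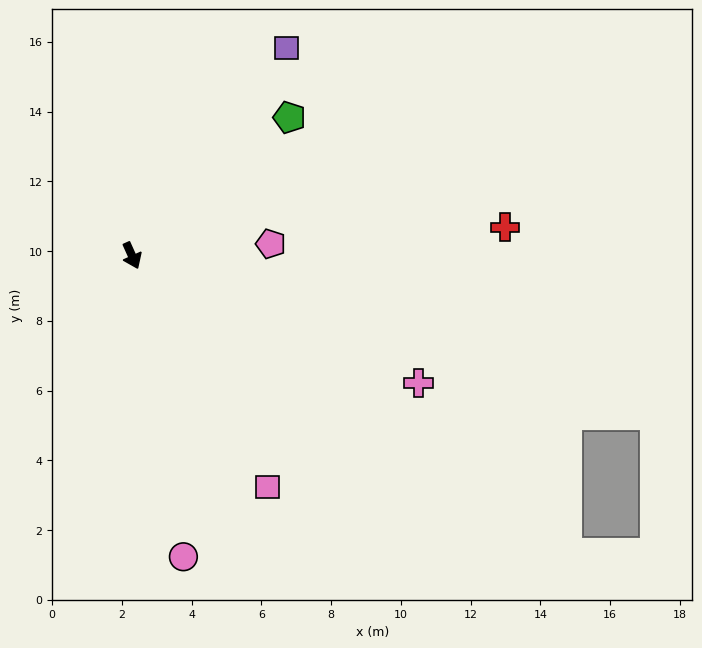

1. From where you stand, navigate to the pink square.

turn left 6°, forward 7.7 m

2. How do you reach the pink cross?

turn left 42°, forward 9.0 m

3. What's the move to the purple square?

turn left 119°, forward 7.4 m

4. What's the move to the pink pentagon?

turn left 71°, forward 4.0 m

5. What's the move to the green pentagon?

turn left 107°, forward 6.0 m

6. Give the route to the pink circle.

turn right 14°, forward 8.8 m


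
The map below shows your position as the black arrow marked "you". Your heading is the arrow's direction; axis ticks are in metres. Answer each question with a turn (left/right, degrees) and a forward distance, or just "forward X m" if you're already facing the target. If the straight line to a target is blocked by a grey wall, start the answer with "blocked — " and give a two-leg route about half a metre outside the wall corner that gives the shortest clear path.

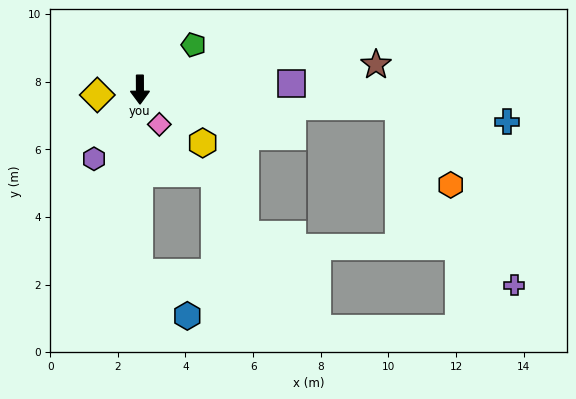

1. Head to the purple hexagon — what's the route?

turn right 34°, forward 2.5 m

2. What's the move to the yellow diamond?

turn right 83°, forward 1.3 m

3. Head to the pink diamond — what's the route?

turn left 29°, forward 1.2 m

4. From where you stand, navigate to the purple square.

turn left 92°, forward 4.5 m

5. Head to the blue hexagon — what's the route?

blocked — forward 5.4 m, then turn left 48°, forward 1.9 m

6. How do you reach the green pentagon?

turn left 130°, forward 2.1 m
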